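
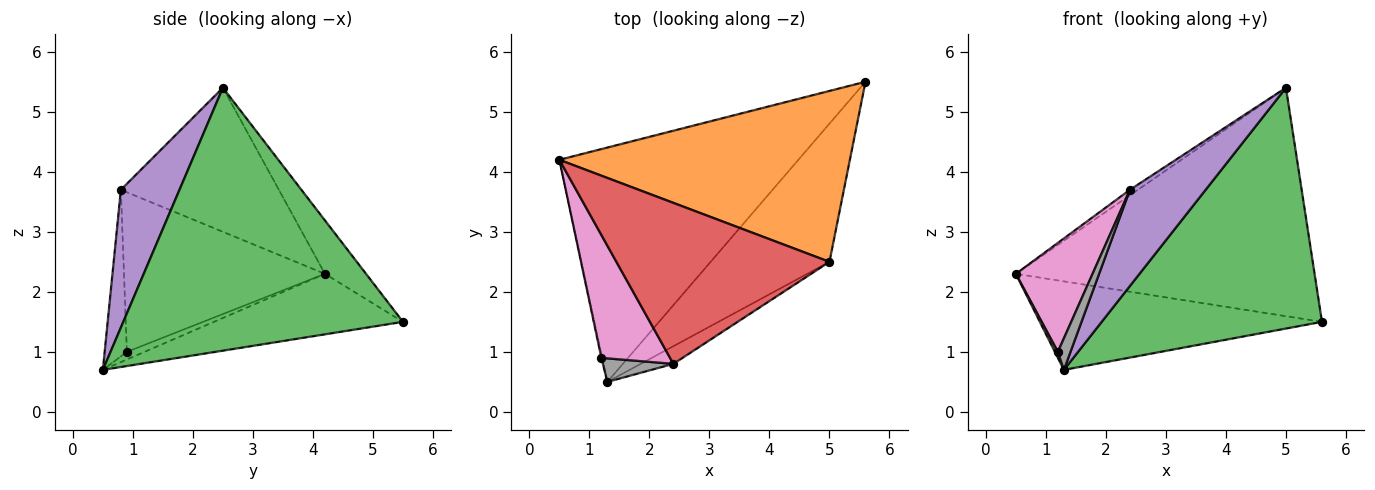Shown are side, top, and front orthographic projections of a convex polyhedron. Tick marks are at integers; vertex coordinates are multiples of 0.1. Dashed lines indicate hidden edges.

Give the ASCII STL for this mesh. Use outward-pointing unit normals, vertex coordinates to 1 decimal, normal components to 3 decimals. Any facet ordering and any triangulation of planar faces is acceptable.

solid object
 facet normal -0.230 0.344 -0.910
  outer loop
   vertex 1.3 0.5 0.7
   vertex 0.5 4.2 2.3
   vertex 5.6 5.5 1.5
  endloop
 endfacet
 facet normal -0.109 0.796 0.595
  outer loop
   vertex 5.0 2.5 5.4
   vertex 5.6 5.5 1.5
   vertex 0.5 4.2 2.3
  endloop
 endfacet
 facet normal 0.740 -0.583 -0.335
  outer loop
   vertex 5.0 2.5 5.4
   vertex 1.3 0.5 0.7
   vertex 5.6 5.5 1.5
  endloop
 endfacet
 facet normal -0.560 0.028 0.828
  outer loop
   vertex 2.4 0.8 3.7
   vertex 5.0 2.5 5.4
   vertex 0.5 4.2 2.3
  endloop
 endfacet
 facet normal 0.606 -0.783 -0.144
  outer loop
   vertex 2.4 0.8 3.7
   vertex 1.3 0.5 0.7
   vertex 5.0 2.5 5.4
  endloop
 endfacet
 facet normal -0.980 -0.167 -0.104
  outer loop
   vertex 1.2 0.9 1.0
   vertex 0.5 4.2 2.3
   vertex 1.3 0.5 0.7
  endloop
 endfacet
 facet normal -0.867 -0.331 0.373
  outer loop
   vertex 1.2 0.9 1.0
   vertex 2.4 0.8 3.7
   vertex 0.5 4.2 2.3
  endloop
 endfacet
 facet normal -0.816 -0.463 0.346
  outer loop
   vertex 1.2 0.9 1.0
   vertex 1.3 0.5 0.7
   vertex 2.4 0.8 3.7
  endloop
 endfacet
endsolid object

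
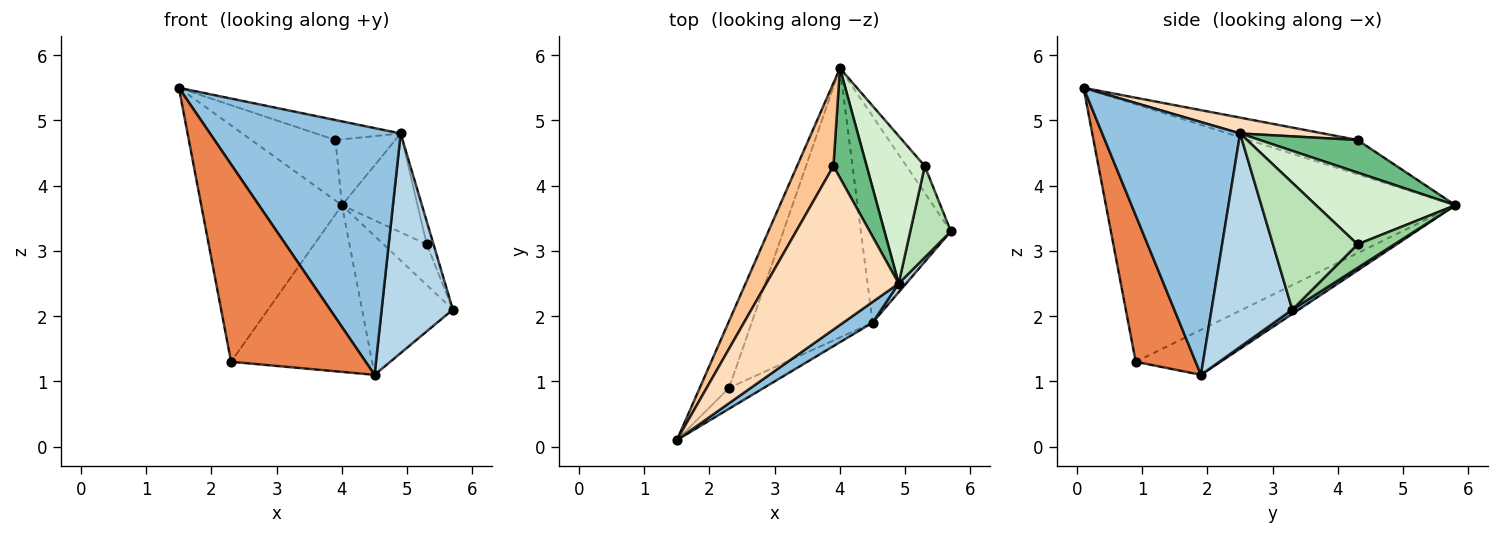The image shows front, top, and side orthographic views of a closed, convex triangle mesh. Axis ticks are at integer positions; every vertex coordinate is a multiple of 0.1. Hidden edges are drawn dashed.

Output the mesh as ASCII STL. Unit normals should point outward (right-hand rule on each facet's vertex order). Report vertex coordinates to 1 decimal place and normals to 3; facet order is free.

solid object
 facet normal 0.040 0.558 -0.829
  outer loop
   vertex 4.5 1.9 1.1
   vertex 4.0 5.8 3.7
   vertex 5.7 3.3 2.1
  endloop
 endfacet
 facet normal 0.585 -0.808 0.068
  outer loop
   vertex 4.9 2.5 4.8
   vertex 1.5 0.1 5.5
   vertex 4.5 1.9 1.1
  endloop
 endfacet
 facet normal 0.750 -0.661 0.026
  outer loop
   vertex 4.9 2.5 4.8
   vertex 4.5 1.9 1.1
   vertex 5.7 3.3 2.1
  endloop
 endfacet
 facet normal -0.922 0.371 -0.105
  outer loop
   vertex 2.3 0.9 1.3
   vertex 1.5 0.1 5.5
   vertex 4.0 5.8 3.7
  endloop
 endfacet
 facet normal 0.405 -0.909 -0.096
  outer loop
   vertex 2.3 0.9 1.3
   vertex 4.5 1.9 1.1
   vertex 1.5 0.1 5.5
  endloop
 endfacet
 facet normal -0.302 0.502 -0.811
  outer loop
   vertex 2.3 0.9 1.3
   vertex 4.0 5.8 3.7
   vertex 4.5 1.9 1.1
  endloop
 endfacet
 facet normal -0.606 0.469 0.643
  outer loop
   vertex 3.9 4.3 4.7
   vertex 4.0 5.8 3.7
   vertex 1.5 0.1 5.5
  endloop
 endfacet
 facet normal 0.118 0.120 0.986
  outer loop
   vertex 3.9 4.3 4.7
   vertex 1.5 0.1 5.5
   vertex 4.9 2.5 4.8
  endloop
 endfacet
 facet normal 0.644 0.394 0.656
  outer loop
   vertex 3.9 4.3 4.7
   vertex 4.9 2.5 4.8
   vertex 4.0 5.8 3.7
  endloop
 endfacet
 facet normal 0.578 0.681 -0.450
  outer loop
   vertex 5.3 4.3 3.1
   vertex 5.7 3.3 2.1
   vertex 4.0 5.8 3.7
  endloop
 endfacet
 facet normal 0.950 0.076 0.304
  outer loop
   vertex 5.3 4.3 3.1
   vertex 4.9 2.5 4.8
   vertex 5.7 3.3 2.1
  endloop
 endfacet
 facet normal 0.716 0.389 0.580
  outer loop
   vertex 5.3 4.3 3.1
   vertex 4.0 5.8 3.7
   vertex 4.9 2.5 4.8
  endloop
 endfacet
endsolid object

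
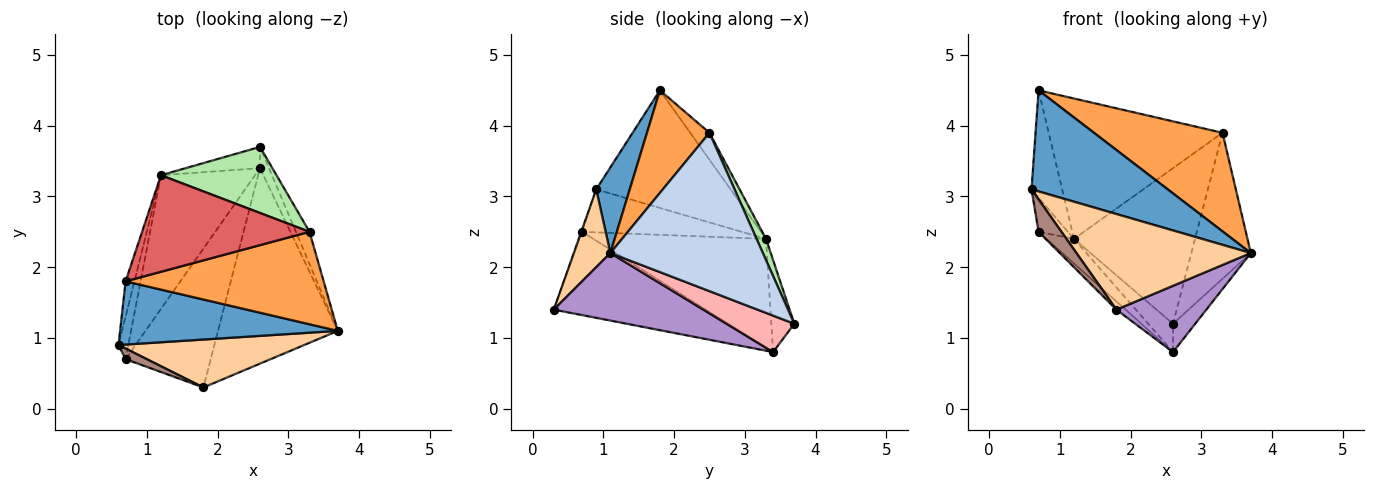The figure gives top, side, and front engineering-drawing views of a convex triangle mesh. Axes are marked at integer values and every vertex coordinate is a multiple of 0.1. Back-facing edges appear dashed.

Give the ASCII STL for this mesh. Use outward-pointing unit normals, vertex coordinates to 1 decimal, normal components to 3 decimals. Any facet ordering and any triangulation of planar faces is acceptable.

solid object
 facet normal 0.204 -0.830 0.519
  outer loop
   vertex 0.7 1.8 4.5
   vertex 0.6 0.9 3.1
   vertex 3.7 1.1 2.2
  endloop
 endfacet
 facet normal 0.929 0.362 -0.080
  outer loop
   vertex 3.3 2.5 3.9
   vertex 3.7 1.1 2.2
   vertex 2.6 3.7 1.2
  endloop
 endfacet
 facet normal 0.334 -0.688 0.645
  outer loop
   vertex 3.3 2.5 3.9
   vertex 0.7 1.8 4.5
   vertex 3.7 1.1 2.2
  endloop
 endfacet
 facet normal 0.185 -0.879 0.440
  outer loop
   vertex 1.8 0.3 1.4
   vertex 3.7 1.1 2.2
   vertex 0.6 0.9 3.1
  endloop
 endfacet
 facet normal -0.972 0.222 -0.073
  outer loop
   vertex 1.2 3.3 2.4
   vertex 0.6 0.9 3.1
   vertex 0.7 1.8 4.5
  endloop
 endfacet
 facet normal 0.072 0.918 0.390
  outer loop
   vertex 1.2 3.3 2.4
   vertex 3.3 2.5 3.9
   vertex 2.6 3.7 1.2
  endloop
 endfacet
 facet normal -0.091 0.820 0.564
  outer loop
   vertex 1.2 3.3 2.4
   vertex 0.7 1.8 4.5
   vertex 3.3 2.5 3.9
  endloop
 endfacet
 facet normal 0.925 0.304 -0.228
  outer loop
   vertex 2.6 3.4 0.8
   vertex 2.6 3.7 1.2
   vertex 3.7 1.1 2.2
  endloop
 endfacet
 facet normal 0.471 -0.283 -0.835
  outer loop
   vertex 2.6 3.4 0.8
   vertex 3.7 1.1 2.2
   vertex 1.8 0.3 1.4
  endloop
 endfacet
 facet normal -0.596 0.642 -0.482
  outer loop
   vertex 2.6 3.4 0.8
   vertex 1.2 3.3 2.4
   vertex 2.6 3.7 1.2
  endloop
 endfacet
 facet normal -0.035 -0.950 0.311
  outer loop
   vertex 0.7 0.7 2.5
   vertex 1.8 0.3 1.4
   vertex 0.6 0.9 3.1
  endloop
 endfacet
 facet normal -0.960 0.176 -0.219
  outer loop
   vertex 0.7 0.7 2.5
   vertex 0.6 0.9 3.1
   vertex 1.2 3.3 2.4
  endloop
 endfacet
 facet normal -0.699 0.042 -0.714
  outer loop
   vertex 0.7 0.7 2.5
   vertex 2.6 3.4 0.8
   vertex 1.8 0.3 1.4
  endloop
 endfacet
 facet normal -0.751 0.119 -0.650
  outer loop
   vertex 0.7 0.7 2.5
   vertex 1.2 3.3 2.4
   vertex 2.6 3.4 0.8
  endloop
 endfacet
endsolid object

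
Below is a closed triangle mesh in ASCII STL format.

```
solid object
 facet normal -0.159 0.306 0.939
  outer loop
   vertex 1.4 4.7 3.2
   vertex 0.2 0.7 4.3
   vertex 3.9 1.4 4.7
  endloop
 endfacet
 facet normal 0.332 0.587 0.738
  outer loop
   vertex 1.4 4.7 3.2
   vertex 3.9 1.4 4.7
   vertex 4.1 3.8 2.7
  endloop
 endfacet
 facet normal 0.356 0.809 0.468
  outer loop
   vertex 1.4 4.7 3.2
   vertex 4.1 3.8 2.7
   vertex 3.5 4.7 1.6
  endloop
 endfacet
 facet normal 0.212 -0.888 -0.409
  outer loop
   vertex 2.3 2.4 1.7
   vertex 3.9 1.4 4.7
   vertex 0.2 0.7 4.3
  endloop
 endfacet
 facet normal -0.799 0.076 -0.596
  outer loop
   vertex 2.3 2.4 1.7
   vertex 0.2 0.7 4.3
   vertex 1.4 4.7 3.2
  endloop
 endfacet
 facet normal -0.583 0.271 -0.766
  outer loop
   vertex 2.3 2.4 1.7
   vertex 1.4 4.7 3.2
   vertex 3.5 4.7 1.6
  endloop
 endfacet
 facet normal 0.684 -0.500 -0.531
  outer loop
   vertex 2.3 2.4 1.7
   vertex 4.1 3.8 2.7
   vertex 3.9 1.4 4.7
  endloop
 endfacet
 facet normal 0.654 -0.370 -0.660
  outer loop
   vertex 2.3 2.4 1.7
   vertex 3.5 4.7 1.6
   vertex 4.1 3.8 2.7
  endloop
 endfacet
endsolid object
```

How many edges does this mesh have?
12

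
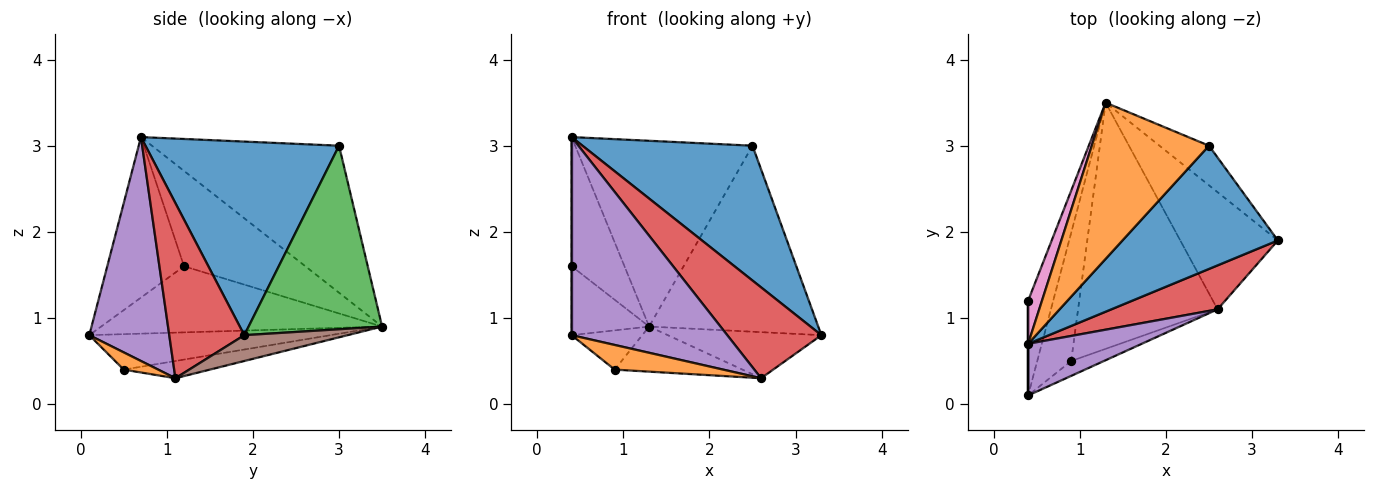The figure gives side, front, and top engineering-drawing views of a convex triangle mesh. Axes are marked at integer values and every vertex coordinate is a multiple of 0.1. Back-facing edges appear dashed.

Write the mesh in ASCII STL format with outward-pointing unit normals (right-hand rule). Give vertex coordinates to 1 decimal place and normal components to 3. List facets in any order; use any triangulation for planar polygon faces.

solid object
 facet normal 0.643 -0.565 0.516
  outer loop
   vertex 2.5 3.0 3.0
   vertex 0.4 0.7 3.1
   vertex 3.3 1.9 0.8
  endloop
 endfacet
 facet normal -0.628 0.595 0.501
  outer loop
   vertex 2.5 3.0 3.0
   vertex 1.3 3.5 0.9
   vertex 0.4 0.7 3.1
  endloop
 endfacet
 facet normal 0.611 0.774 -0.165
  outer loop
   vertex 2.5 3.0 3.0
   vertex 3.3 1.9 0.8
   vertex 1.3 3.5 0.9
  endloop
 endfacet
 facet normal 0.583 -0.731 0.354
  outer loop
   vertex 2.6 1.1 0.3
   vertex 3.3 1.9 0.8
   vertex 0.4 0.7 3.1
  endloop
 endfacet
 facet normal 0.445 -0.866 0.226
  outer loop
   vertex 2.6 1.1 0.3
   vertex 0.4 0.7 3.1
   vertex 0.4 0.1 0.8
  endloop
 endfacet
 facet normal 0.239 0.355 -0.904
  outer loop
   vertex 2.6 1.1 0.3
   vertex 1.3 3.5 0.9
   vertex 3.3 1.9 0.8
  endloop
 endfacet
 facet normal -0.909 0.396 0.132
  outer loop
   vertex 0.4 1.2 1.6
   vertex 0.4 0.7 3.1
   vertex 1.3 3.5 0.9
  endloop
 endfacet
 facet normal -1.000 0.000 0.000
  outer loop
   vertex 0.4 1.2 1.6
   vertex 0.4 0.1 0.8
   vertex 0.4 0.7 3.1
  endloop
 endfacet
 facet normal -0.905 0.250 -0.343
  outer loop
   vertex 0.4 1.2 1.6
   vertex 1.3 3.5 0.9
   vertex 0.4 0.1 0.8
  endloop
 endfacet
 facet normal -0.707 0.207 -0.676
  outer loop
   vertex 0.9 0.5 0.4
   vertex 0.4 0.1 0.8
   vertex 1.3 3.5 0.9
  endloop
 endfacet
 facet normal -0.121 0.179 -0.976
  outer loop
   vertex 0.9 0.5 0.4
   vertex 1.3 3.5 0.9
   vertex 2.6 1.1 0.3
  endloop
 endfacet
 facet normal 0.262 -0.826 -0.498
  outer loop
   vertex 0.9 0.5 0.4
   vertex 2.6 1.1 0.3
   vertex 0.4 0.1 0.8
  endloop
 endfacet
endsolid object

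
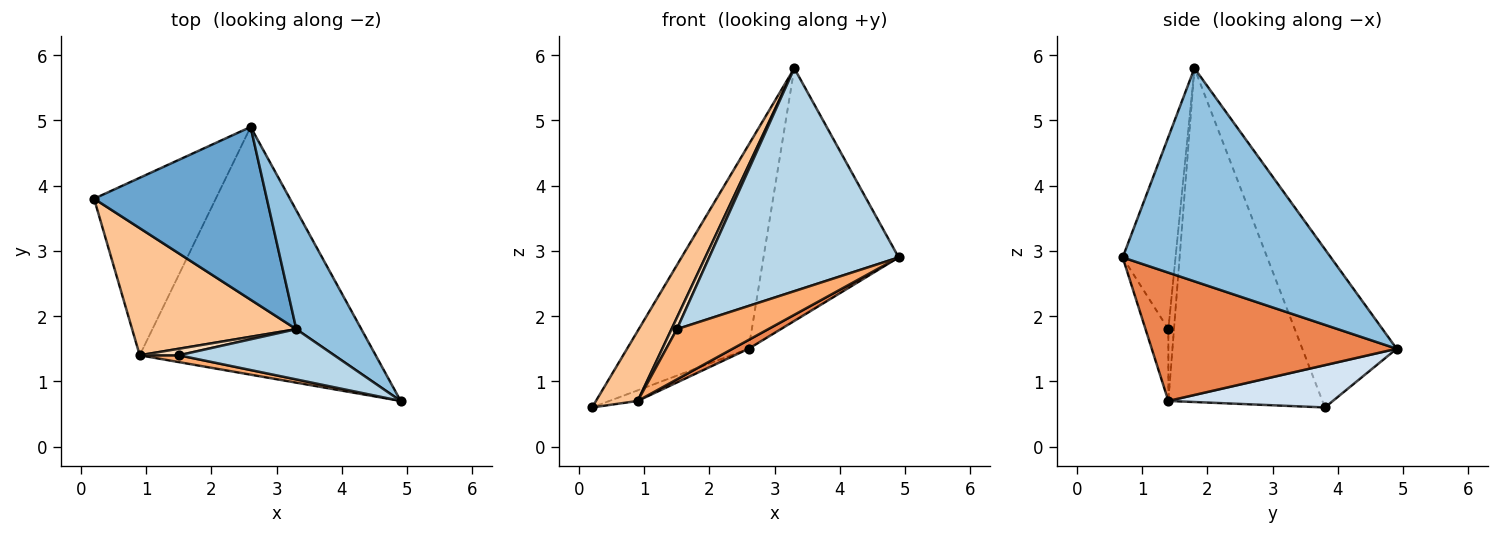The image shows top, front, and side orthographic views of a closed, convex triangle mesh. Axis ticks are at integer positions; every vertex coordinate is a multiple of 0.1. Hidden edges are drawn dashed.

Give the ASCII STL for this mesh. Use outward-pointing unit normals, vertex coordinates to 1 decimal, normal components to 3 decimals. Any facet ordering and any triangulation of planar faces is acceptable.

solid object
 facet normal -0.509 0.657 0.556
  outer loop
   vertex 3.3 1.8 5.8
   vertex 2.6 4.9 1.5
   vertex 0.2 3.8 0.6
  endloop
 endfacet
 facet normal 0.812 0.528 0.248
  outer loop
   vertex 3.3 1.8 5.8
   vertex 4.9 0.7 2.9
   vertex 2.6 4.9 1.5
  endloop
 endfacet
 facet normal -0.262 -0.941 0.212
  outer loop
   vertex 1.5 1.4 1.8
   vertex 4.9 0.7 2.9
   vertex 3.3 1.8 5.8
  endloop
 endfacet
 facet normal 0.328 0.056 -0.943
  outer loop
   vertex 0.9 1.4 0.7
   vertex 0.2 3.8 0.6
   vertex 2.6 4.9 1.5
  endloop
 endfacet
 facet normal 0.477 -0.031 -0.878
  outer loop
   vertex 0.9 1.4 0.7
   vertex 2.6 4.9 1.5
   vertex 4.9 0.7 2.9
  endloop
 endfacet
 facet normal -0.240 -0.962 0.131
  outer loop
   vertex 0.9 1.4 0.7
   vertex 4.9 0.7 2.9
   vertex 1.5 1.4 1.8
  endloop
 endfacet
 facet normal -0.872 -0.236 0.429
  outer loop
   vertex 0.9 1.4 0.7
   vertex 3.3 1.8 5.8
   vertex 0.2 3.8 0.6
  endloop
 endfacet
 facet normal -0.673 -0.642 0.367
  outer loop
   vertex 0.9 1.4 0.7
   vertex 1.5 1.4 1.8
   vertex 3.3 1.8 5.8
  endloop
 endfacet
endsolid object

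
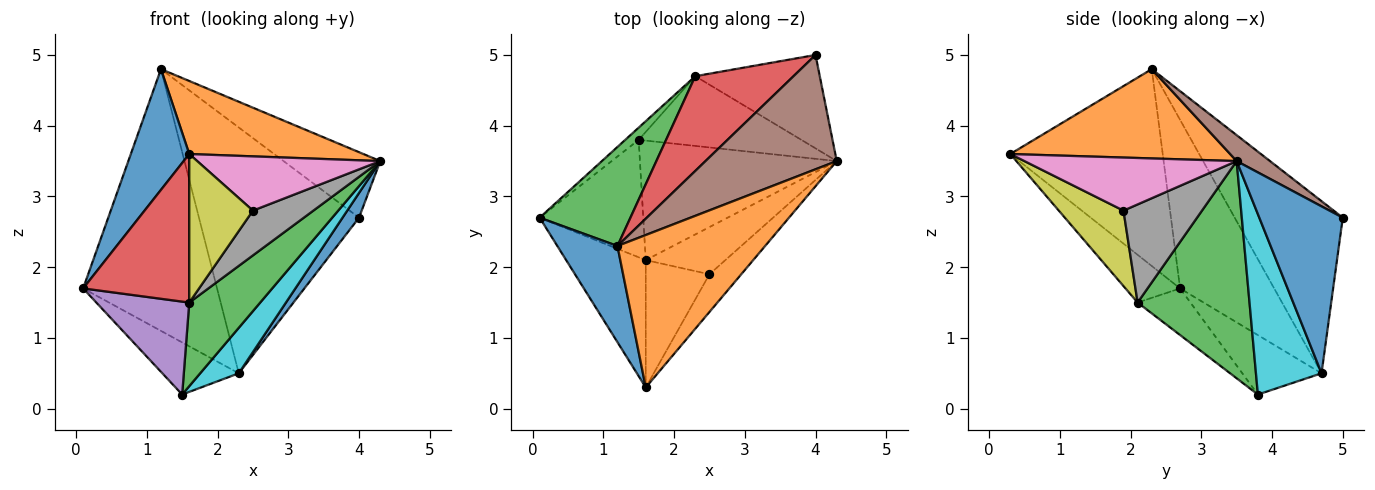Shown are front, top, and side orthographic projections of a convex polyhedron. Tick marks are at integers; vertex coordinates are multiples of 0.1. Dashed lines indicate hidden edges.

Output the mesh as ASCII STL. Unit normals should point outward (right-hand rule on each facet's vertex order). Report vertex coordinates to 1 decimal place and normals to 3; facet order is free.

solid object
 facet normal -0.898 -0.344 0.274
  outer loop
   vertex 1.2 2.3 4.8
   vertex 0.1 2.7 1.7
   vertex 1.6 0.3 3.6
  endloop
 endfacet
 facet normal 0.479 -0.379 0.792
  outer loop
   vertex 1.2 2.3 4.8
   vertex 1.6 0.3 3.6
   vertex 4.3 3.5 3.5
  endloop
 endfacet
 facet normal 0.671 -0.425 -0.608
  outer loop
   vertex 1.6 2.1 1.5
   vertex 1.5 3.8 0.2
   vertex 4.3 3.5 3.5
  endloop
 endfacet
 facet normal -0.364 -0.707 -0.606
  outer loop
   vertex 1.6 2.1 1.5
   vertex 1.6 0.3 3.6
   vertex 0.1 2.7 1.7
  endloop
 endfacet
 facet normal -0.333 -0.585 -0.740
  outer loop
   vertex 1.6 2.1 1.5
   vertex 0.1 2.7 1.7
   vertex 1.5 3.8 0.2
  endloop
 endfacet
 facet normal 0.169 0.490 0.855
  outer loop
   vertex 4.0 5.0 2.7
   vertex 1.2 2.3 4.8
   vertex 4.3 3.5 3.5
  endloop
 endfacet
 facet normal 0.689 -0.595 -0.414
  outer loop
   vertex 2.5 1.9 2.8
   vertex 4.3 3.5 3.5
   vertex 1.6 0.3 3.6
  endloop
 endfacet
 facet normal 0.667 -0.513 -0.540
  outer loop
   vertex 2.5 1.9 2.8
   vertex 1.6 2.1 1.5
   vertex 4.3 3.5 3.5
  endloop
 endfacet
 facet normal 0.611 -0.601 -0.515
  outer loop
   vertex 2.5 1.9 2.8
   vertex 1.6 0.3 3.6
   vertex 1.6 2.1 1.5
  endloop
 endfacet
 facet normal 0.680 -0.400 -0.614
  outer loop
   vertex 2.3 4.7 0.5
   vertex 4.3 3.5 3.5
   vertex 1.5 3.8 0.2
  endloop
 endfacet
 facet normal 0.792 -0.157 -0.590
  outer loop
   vertex 2.3 4.7 0.5
   vertex 4.0 5.0 2.7
   vertex 4.3 3.5 3.5
  endloop
 endfacet
 facet normal -0.710 0.685 -0.161
  outer loop
   vertex 2.3 4.7 0.5
   vertex 1.5 3.8 0.2
   vertex 0.1 2.7 1.7
  endloop
 endfacet
 facet normal -0.549 0.782 0.296
  outer loop
   vertex 2.3 4.7 0.5
   vertex 0.1 2.7 1.7
   vertex 1.2 2.3 4.8
  endloop
 endfacet
 facet normal -0.533 0.789 0.304
  outer loop
   vertex 2.3 4.7 0.5
   vertex 1.2 2.3 4.8
   vertex 4.0 5.0 2.7
  endloop
 endfacet
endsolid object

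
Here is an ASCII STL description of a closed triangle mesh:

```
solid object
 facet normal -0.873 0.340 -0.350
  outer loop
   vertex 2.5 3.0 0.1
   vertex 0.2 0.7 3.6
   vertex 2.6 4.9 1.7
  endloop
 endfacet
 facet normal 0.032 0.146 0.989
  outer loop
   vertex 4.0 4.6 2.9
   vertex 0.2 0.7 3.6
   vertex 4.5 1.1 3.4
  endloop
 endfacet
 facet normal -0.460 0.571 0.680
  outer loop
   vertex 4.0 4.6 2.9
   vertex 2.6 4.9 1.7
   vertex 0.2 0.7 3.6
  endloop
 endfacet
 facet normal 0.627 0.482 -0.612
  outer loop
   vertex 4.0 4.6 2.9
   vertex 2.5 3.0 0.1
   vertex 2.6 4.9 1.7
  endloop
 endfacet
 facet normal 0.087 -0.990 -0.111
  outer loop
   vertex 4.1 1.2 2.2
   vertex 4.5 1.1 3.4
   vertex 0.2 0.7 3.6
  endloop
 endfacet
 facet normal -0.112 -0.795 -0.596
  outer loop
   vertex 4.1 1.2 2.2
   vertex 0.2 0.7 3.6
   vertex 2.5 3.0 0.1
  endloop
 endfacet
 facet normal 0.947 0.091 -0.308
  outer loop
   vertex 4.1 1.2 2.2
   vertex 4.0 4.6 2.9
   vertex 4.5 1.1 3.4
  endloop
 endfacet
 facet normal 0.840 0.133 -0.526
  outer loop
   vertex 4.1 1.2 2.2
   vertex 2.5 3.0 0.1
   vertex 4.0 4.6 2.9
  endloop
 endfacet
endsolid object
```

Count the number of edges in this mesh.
12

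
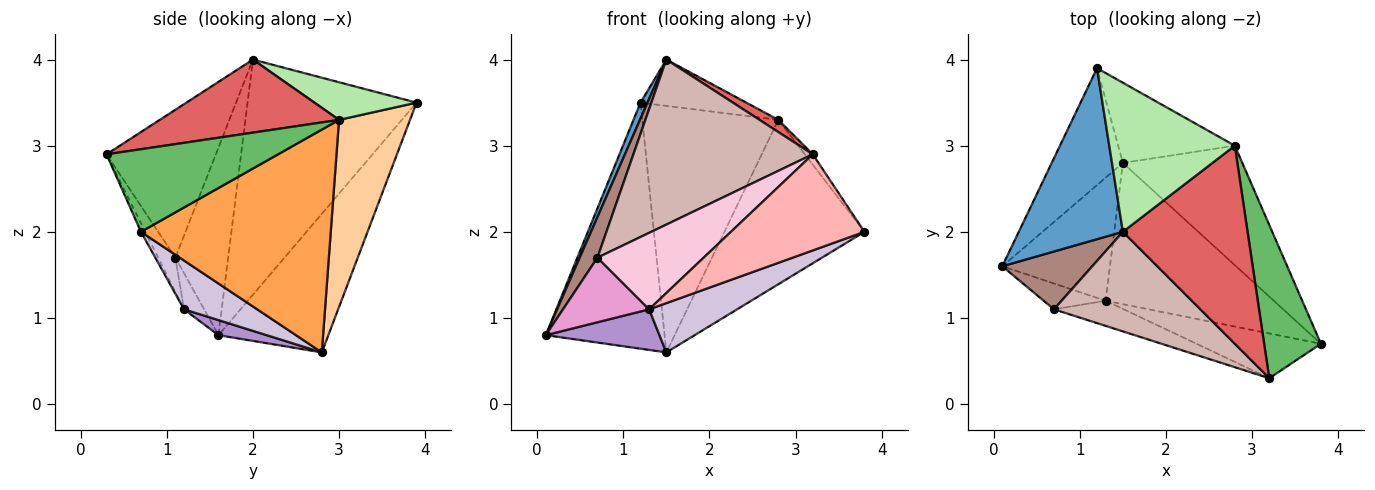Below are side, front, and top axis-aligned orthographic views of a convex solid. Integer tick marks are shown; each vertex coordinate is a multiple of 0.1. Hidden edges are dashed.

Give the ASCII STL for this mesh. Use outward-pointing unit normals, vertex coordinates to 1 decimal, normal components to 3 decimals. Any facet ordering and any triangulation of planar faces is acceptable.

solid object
 facet normal -0.914 -0.038 0.404
  outer loop
   vertex 1.5 2.0 4.0
   vertex 1.2 3.9 3.5
   vertex 0.1 1.6 0.8
  endloop
 endfacet
 facet normal -0.641 0.693 -0.329
  outer loop
   vertex 1.5 2.8 0.6
   vertex 0.1 1.6 0.8
   vertex 1.2 3.9 3.5
  endloop
 endfacet
 facet normal 0.739 0.545 -0.396
  outer loop
   vertex 2.8 3.0 3.3
   vertex 3.8 0.7 2.0
   vertex 1.5 2.8 0.6
  endloop
 endfacet
 facet normal 0.445 0.852 -0.277
  outer loop
   vertex 2.8 3.0 3.3
   vertex 1.5 2.8 0.6
   vertex 1.2 3.9 3.5
  endloop
 endfacet
 facet normal 0.824 0.038 0.566
  outer loop
   vertex 2.8 3.0 3.3
   vertex 3.2 0.3 2.9
   vertex 3.8 0.7 2.0
  endloop
 endfacet
 facet normal 0.275 0.285 0.918
  outer loop
   vertex 2.8 3.0 3.3
   vertex 1.2 3.9 3.5
   vertex 1.5 2.0 4.0
  endloop
 endfacet
 facet normal 0.505 -0.053 0.862
  outer loop
   vertex 2.8 3.0 3.3
   vertex 1.5 2.0 4.0
   vertex 3.2 0.3 2.9
  endloop
 endfacet
 facet normal -0.029 -0.906 -0.422
  outer loop
   vertex 1.3 1.2 1.1
   vertex 3.8 0.7 2.0
   vertex 3.2 0.3 2.9
  endloop
 endfacet
 facet normal 0.132 -0.311 -0.941
  outer loop
   vertex 1.3 1.2 1.1
   vertex 0.1 1.6 0.8
   vertex 1.5 2.8 0.6
  endloop
 endfacet
 facet normal 0.264 -0.318 -0.911
  outer loop
   vertex 1.3 1.2 1.1
   vertex 1.5 2.8 0.6
   vertex 3.8 0.7 2.0
  endloop
 endfacet
 facet normal -0.863 -0.291 0.414
  outer loop
   vertex 0.7 1.1 1.7
   vertex 1.5 2.0 4.0
   vertex 0.1 1.6 0.8
  endloop
 endfacet
 facet normal -0.463 -0.759 0.458
  outer loop
   vertex 0.7 1.1 1.7
   vertex 3.2 0.3 2.9
   vertex 1.5 2.0 4.0
  endloop
 endfacet
 facet normal -0.212 -0.907 -0.363
  outer loop
   vertex 0.7 1.1 1.7
   vertex 0.1 1.6 0.8
   vertex 1.3 1.2 1.1
  endloop
 endfacet
 facet normal -0.152 -0.939 -0.309
  outer loop
   vertex 0.7 1.1 1.7
   vertex 1.3 1.2 1.1
   vertex 3.2 0.3 2.9
  endloop
 endfacet
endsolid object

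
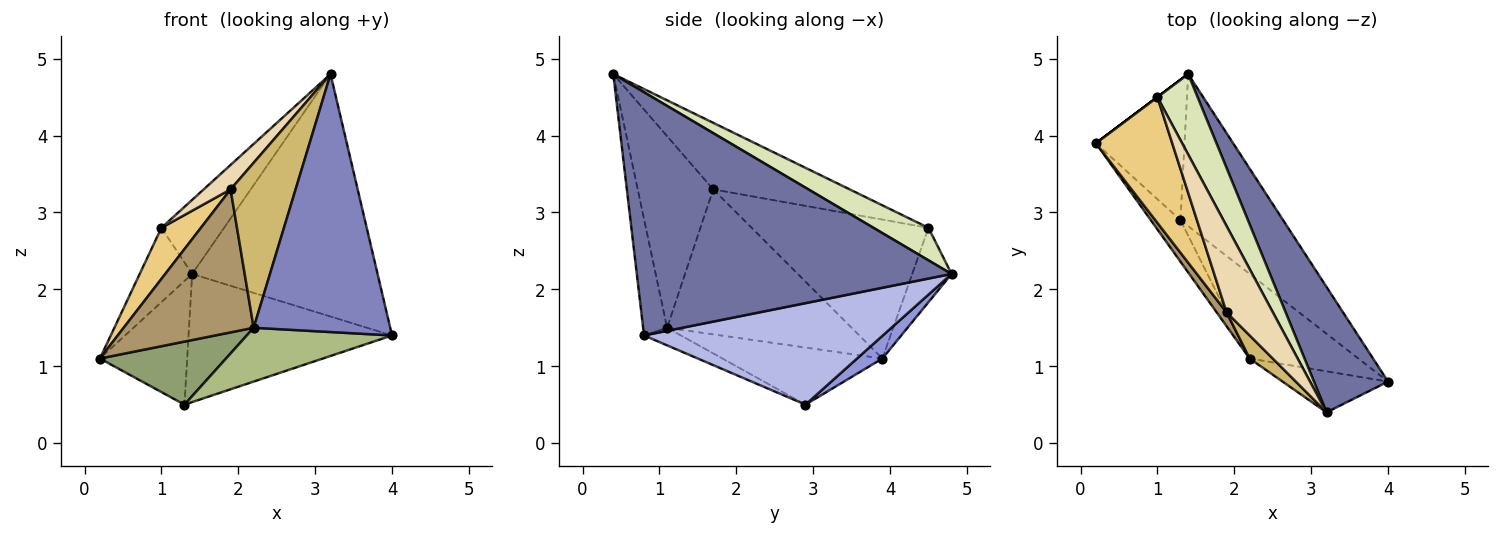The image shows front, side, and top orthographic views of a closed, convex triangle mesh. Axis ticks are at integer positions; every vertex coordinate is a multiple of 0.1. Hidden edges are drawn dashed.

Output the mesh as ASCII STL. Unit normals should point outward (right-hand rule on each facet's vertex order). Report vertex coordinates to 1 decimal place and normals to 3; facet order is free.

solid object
 facet normal 0.833 0.491 0.254
  outer loop
   vertex 3.2 0.4 4.8
   vertex 4.0 0.8 1.4
   vertex 1.4 4.8 2.2
  endloop
 endfacet
 facet normal -0.171 -0.973 -0.155
  outer loop
   vertex 2.2 1.1 1.5
   vertex 4.0 0.8 1.4
   vertex 3.2 0.4 4.8
  endloop
 endfacet
 facet normal 0.188 0.649 -0.737
  outer loop
   vertex 1.3 2.9 0.5
   vertex 0.2 3.9 1.1
   vertex 1.4 4.8 2.2
  endloop
 endfacet
 facet normal 0.603 0.514 -0.610
  outer loop
   vertex 1.3 2.9 0.5
   vertex 1.4 4.8 2.2
   vertex 4.0 0.8 1.4
  endloop
 endfacet
 facet normal -0.727 -0.573 -0.378
  outer loop
   vertex 1.3 2.9 0.5
   vertex 2.2 1.1 1.5
   vertex 0.2 3.9 1.1
  endloop
 endfacet
 facet normal -0.135 -0.532 -0.836
  outer loop
   vertex 1.3 2.9 0.5
   vertex 4.0 0.8 1.4
   vertex 2.2 1.1 1.5
  endloop
 endfacet
 facet normal -0.600 0.800 0.000
  outer loop
   vertex 1.0 4.5 2.8
   vertex 1.4 4.8 2.2
   vertex 0.2 3.9 1.1
  endloop
 endfacet
 facet normal 0.511 0.583 0.632
  outer loop
   vertex 1.0 4.5 2.8
   vertex 3.2 0.4 4.8
   vertex 1.4 4.8 2.2
  endloop
 endfacet
 facet normal -0.816 -0.575 0.056
  outer loop
   vertex 1.9 1.7 3.3
   vertex 0.2 3.9 1.1
   vertex 2.2 1.1 1.5
  endloop
 endfacet
 facet normal -0.755 -0.650 0.091
  outer loop
   vertex 1.9 1.7 3.3
   vertex 2.2 1.1 1.5
   vertex 3.2 0.4 4.8
  endloop
 endfacet
 facet normal -0.860 -0.192 0.473
  outer loop
   vertex 1.9 1.7 3.3
   vertex 1.0 4.5 2.8
   vertex 0.2 3.9 1.1
  endloop
 endfacet
 facet normal -0.810 -0.160 0.564
  outer loop
   vertex 1.9 1.7 3.3
   vertex 3.2 0.4 4.8
   vertex 1.0 4.5 2.8
  endloop
 endfacet
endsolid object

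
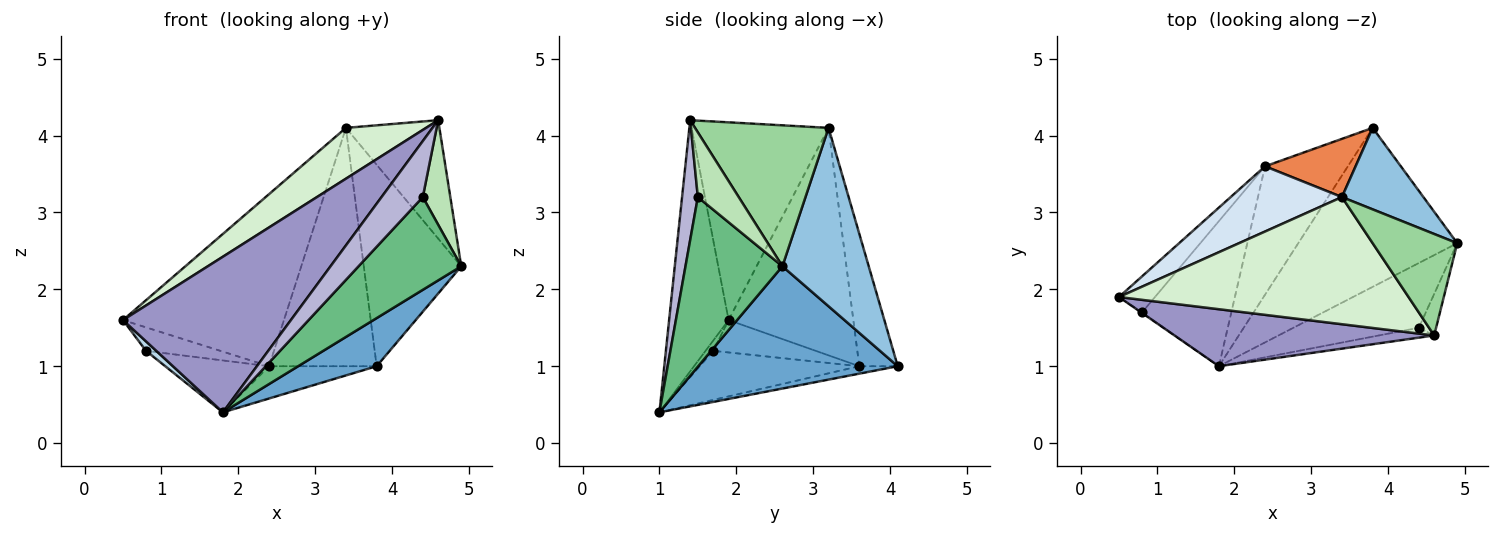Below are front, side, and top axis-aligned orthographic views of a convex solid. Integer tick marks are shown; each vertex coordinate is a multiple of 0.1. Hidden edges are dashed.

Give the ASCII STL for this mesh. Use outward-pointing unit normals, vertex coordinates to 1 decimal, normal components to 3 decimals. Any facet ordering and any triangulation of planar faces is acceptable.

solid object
 facet normal 0.593 -0.233 -0.771
  outer loop
   vertex 1.8 1.0 0.4
   vertex 3.8 4.1 1.0
   vertex 4.9 2.6 2.3
  endloop
 endfacet
 facet normal 0.634 0.717 0.290
  outer loop
   vertex 3.4 3.2 4.1
   vertex 4.9 2.6 2.3
   vertex 3.8 4.1 1.0
  endloop
 endfacet
 facet normal -0.599 -0.799 -0.050
  outer loop
   vertex 0.8 1.7 1.2
   vertex 1.8 1.0 0.4
   vertex 0.5 1.9 1.6
  endloop
 endfacet
 facet normal -0.587 0.757 0.287
  outer loop
   vertex 2.4 3.6 1.0
   vertex 0.5 1.9 1.6
   vertex 3.4 3.2 4.1
  endloop
 endfacet
 facet normal -0.328 0.918 0.224
  outer loop
   vertex 2.4 3.6 1.0
   vertex 3.4 3.2 4.1
   vertex 3.8 4.1 1.0
  endloop
 endfacet
 facet normal -0.602 0.436 -0.669
  outer loop
   vertex 2.4 3.6 1.0
   vertex 0.8 1.7 1.2
   vertex 0.5 1.9 1.6
  endloop
 endfacet
 facet normal -0.087 0.243 -0.966
  outer loop
   vertex 2.4 3.6 1.0
   vertex 3.8 4.1 1.0
   vertex 1.8 1.0 0.4
  endloop
 endfacet
 facet normal -0.460 0.299 -0.836
  outer loop
   vertex 2.4 3.6 1.0
   vertex 1.8 1.0 0.4
   vertex 0.8 1.7 1.2
  endloop
 endfacet
 facet normal 0.612 -0.648 -0.453
  outer loop
   vertex 4.4 1.5 3.2
   vertex 1.8 1.0 0.4
   vertex 4.9 2.6 2.3
  endloop
 endfacet
 facet normal 0.735 0.515 0.441
  outer loop
   vertex 4.6 1.4 4.2
   vertex 4.9 2.6 2.3
   vertex 3.4 3.2 4.1
  endloop
 endfacet
 facet normal 0.810 -0.545 -0.216
  outer loop
   vertex 4.6 1.4 4.2
   vertex 4.4 1.5 3.2
   vertex 4.9 2.6 2.3
  endloop
 endfacet
 facet normal -0.536 -0.313 0.784
  outer loop
   vertex 4.6 1.4 4.2
   vertex 3.4 3.2 4.1
   vertex 0.5 1.9 1.6
  endloop
 endfacet
 facet normal -0.316 -0.891 0.326
  outer loop
   vertex 4.6 1.4 4.2
   vertex 0.5 1.9 1.6
   vertex 1.8 1.0 0.4
  endloop
 endfacet
 facet normal 0.352 -0.922 -0.163
  outer loop
   vertex 4.6 1.4 4.2
   vertex 1.8 1.0 0.4
   vertex 4.4 1.5 3.2
  endloop
 endfacet
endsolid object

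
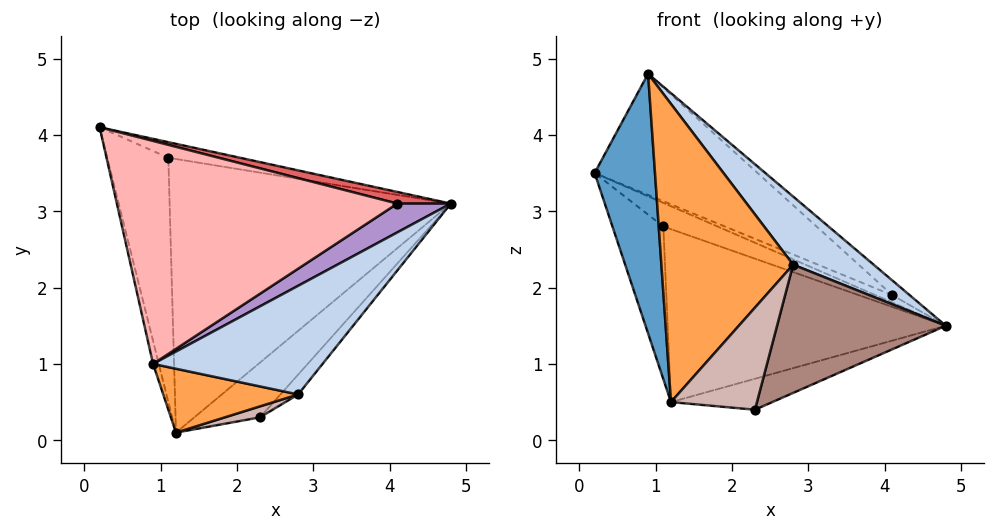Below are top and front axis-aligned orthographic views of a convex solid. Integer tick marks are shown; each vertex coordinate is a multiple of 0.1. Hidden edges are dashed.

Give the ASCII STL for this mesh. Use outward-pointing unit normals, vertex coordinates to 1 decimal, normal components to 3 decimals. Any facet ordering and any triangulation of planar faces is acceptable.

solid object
 facet normal -0.973 -0.228 -0.020
  outer loop
   vertex 0.9 1.0 4.8
   vertex 0.2 4.1 3.5
   vertex 1.2 0.1 0.5
  endloop
 endfacet
 facet normal 0.708 -0.375 0.598
  outer loop
   vertex 2.8 0.6 2.3
   vertex 4.8 3.1 1.5
   vertex 0.9 1.0 4.8
  endloop
 endfacet
 facet normal 0.070 -0.975 0.209
  outer loop
   vertex 2.8 0.6 2.3
   vertex 0.9 1.0 4.8
   vertex 1.2 0.1 0.5
  endloop
 endfacet
 facet normal -0.059 0.832 -0.551
  outer loop
   vertex 1.1 3.7 2.8
   vertex 0.2 4.1 3.5
   vertex 4.8 3.1 1.5
  endloop
 endfacet
 facet normal -0.390 0.488 -0.781
  outer loop
   vertex 1.1 3.7 2.8
   vertex 1.2 0.1 0.5
   vertex 0.2 4.1 3.5
  endloop
 endfacet
 facet normal -0.206 0.523 -0.827
  outer loop
   vertex 1.1 3.7 2.8
   vertex 4.8 3.1 1.5
   vertex 1.2 0.1 0.5
  endloop
 endfacet
 facet normal 0.436 0.479 0.762
  outer loop
   vertex 4.1 3.1 1.9
   vertex 4.8 3.1 1.5
   vertex 0.2 4.1 3.5
  endloop
 endfacet
 facet normal 0.435 0.430 0.791
  outer loop
   vertex 4.1 3.1 1.9
   vertex 0.2 4.1 3.5
   vertex 0.9 1.0 4.8
  endloop
 endfacet
 facet normal 0.454 0.405 0.794
  outer loop
   vertex 4.1 3.1 1.9
   vertex 0.9 1.0 4.8
   vertex 4.8 3.1 1.5
  endloop
 endfacet
 facet normal -0.166 0.486 -0.858
  outer loop
   vertex 2.3 0.3 0.4
   vertex 1.2 0.1 0.5
   vertex 4.8 3.1 1.5
  endloop
 endfacet
 facet normal 0.761 -0.641 -0.099
  outer loop
   vertex 2.3 0.3 0.4
   vertex 4.8 3.1 1.5
   vertex 2.8 0.6 2.3
  endloop
 endfacet
 facet normal 0.187 -0.977 0.105
  outer loop
   vertex 2.3 0.3 0.4
   vertex 2.8 0.6 2.3
   vertex 1.2 0.1 0.5
  endloop
 endfacet
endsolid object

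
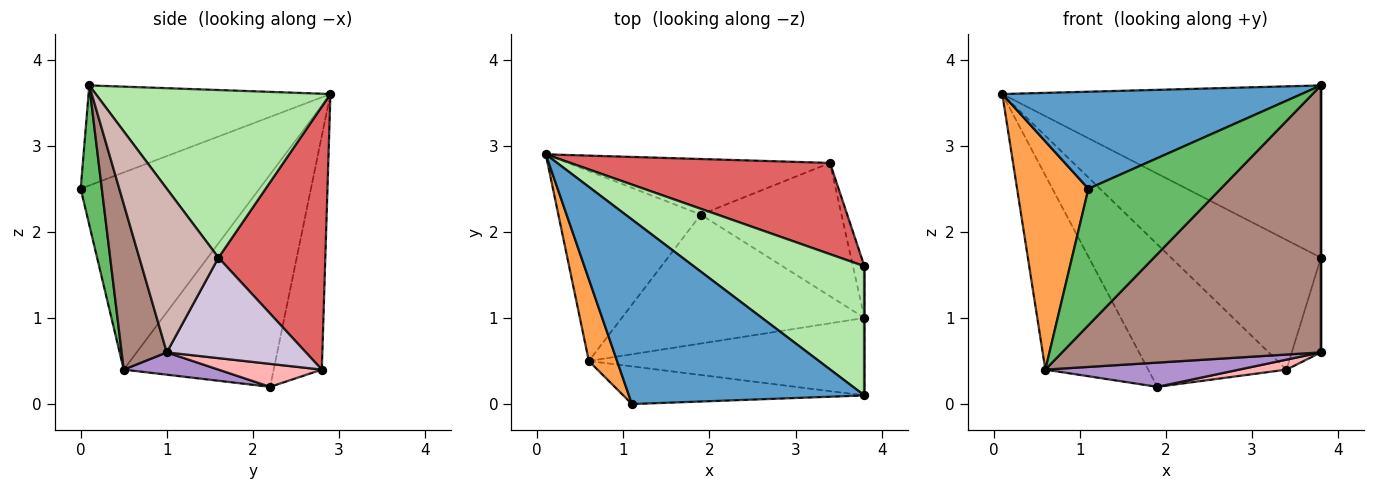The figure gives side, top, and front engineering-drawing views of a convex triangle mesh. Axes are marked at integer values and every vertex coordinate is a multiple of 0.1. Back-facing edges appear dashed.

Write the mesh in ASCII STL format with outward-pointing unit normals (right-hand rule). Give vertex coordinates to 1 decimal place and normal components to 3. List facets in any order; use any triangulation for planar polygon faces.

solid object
 facet normal -0.352 -0.436 0.828
  outer loop
   vertex 1.1 0.0 2.5
   vertex 3.8 0.1 3.7
   vertex 0.1 2.9 3.6
  endloop
 endfacet
 facet normal -0.308 0.886 -0.346
  outer loop
   vertex 3.4 2.8 0.4
   vertex 1.9 2.2 0.2
   vertex 0.1 2.9 3.6
  endloop
 endfacet
 facet normal -0.921 -0.367 0.132
  outer loop
   vertex 0.6 0.5 0.4
   vertex 1.1 0.0 2.5
   vertex 0.1 2.9 3.6
  endloop
 endfacet
 facet normal -0.722 0.495 -0.484
  outer loop
   vertex 0.6 0.5 0.4
   vertex 0.1 2.9 3.6
   vertex 1.9 2.2 0.2
  endloop
 endfacet
 facet normal 0.152 -0.953 -0.263
  outer loop
   vertex 0.6 0.5 0.4
   vertex 3.8 0.1 3.7
   vertex 1.1 0.0 2.5
  endloop
 endfacet
 facet normal 0.508 0.689 0.517
  outer loop
   vertex 3.8 1.6 1.7
   vertex 0.1 2.9 3.6
   vertex 3.8 0.1 3.7
  endloop
 endfacet
 facet normal 0.504 0.707 0.497
  outer loop
   vertex 3.8 1.6 1.7
   vertex 3.4 2.8 0.4
   vertex 0.1 2.9 3.6
  endloop
 endfacet
 facet normal 0.161 -0.074 -0.984
  outer loop
   vertex 3.8 1.0 0.6
   vertex 1.9 2.2 0.2
   vertex 3.4 2.8 0.4
  endloop
 endfacet
 facet normal 0.090 -0.184 -0.979
  outer loop
   vertex 3.8 1.0 0.6
   vertex 0.6 0.5 0.4
   vertex 1.9 2.2 0.2
  endloop
 endfacet
 facet normal 0.973 0.204 -0.111
  outer loop
   vertex 3.8 1.0 0.6
   vertex 3.4 2.8 0.4
   vertex 3.8 1.6 1.7
  endloop
 endfacet
 facet normal 0.165 -0.947 -0.275
  outer loop
   vertex 3.8 1.0 0.6
   vertex 3.8 0.1 3.7
   vertex 0.6 0.5 0.4
  endloop
 endfacet
 facet normal 1.000 0.000 0.000
  outer loop
   vertex 3.8 1.0 0.6
   vertex 3.8 1.6 1.7
   vertex 3.8 0.1 3.7
  endloop
 endfacet
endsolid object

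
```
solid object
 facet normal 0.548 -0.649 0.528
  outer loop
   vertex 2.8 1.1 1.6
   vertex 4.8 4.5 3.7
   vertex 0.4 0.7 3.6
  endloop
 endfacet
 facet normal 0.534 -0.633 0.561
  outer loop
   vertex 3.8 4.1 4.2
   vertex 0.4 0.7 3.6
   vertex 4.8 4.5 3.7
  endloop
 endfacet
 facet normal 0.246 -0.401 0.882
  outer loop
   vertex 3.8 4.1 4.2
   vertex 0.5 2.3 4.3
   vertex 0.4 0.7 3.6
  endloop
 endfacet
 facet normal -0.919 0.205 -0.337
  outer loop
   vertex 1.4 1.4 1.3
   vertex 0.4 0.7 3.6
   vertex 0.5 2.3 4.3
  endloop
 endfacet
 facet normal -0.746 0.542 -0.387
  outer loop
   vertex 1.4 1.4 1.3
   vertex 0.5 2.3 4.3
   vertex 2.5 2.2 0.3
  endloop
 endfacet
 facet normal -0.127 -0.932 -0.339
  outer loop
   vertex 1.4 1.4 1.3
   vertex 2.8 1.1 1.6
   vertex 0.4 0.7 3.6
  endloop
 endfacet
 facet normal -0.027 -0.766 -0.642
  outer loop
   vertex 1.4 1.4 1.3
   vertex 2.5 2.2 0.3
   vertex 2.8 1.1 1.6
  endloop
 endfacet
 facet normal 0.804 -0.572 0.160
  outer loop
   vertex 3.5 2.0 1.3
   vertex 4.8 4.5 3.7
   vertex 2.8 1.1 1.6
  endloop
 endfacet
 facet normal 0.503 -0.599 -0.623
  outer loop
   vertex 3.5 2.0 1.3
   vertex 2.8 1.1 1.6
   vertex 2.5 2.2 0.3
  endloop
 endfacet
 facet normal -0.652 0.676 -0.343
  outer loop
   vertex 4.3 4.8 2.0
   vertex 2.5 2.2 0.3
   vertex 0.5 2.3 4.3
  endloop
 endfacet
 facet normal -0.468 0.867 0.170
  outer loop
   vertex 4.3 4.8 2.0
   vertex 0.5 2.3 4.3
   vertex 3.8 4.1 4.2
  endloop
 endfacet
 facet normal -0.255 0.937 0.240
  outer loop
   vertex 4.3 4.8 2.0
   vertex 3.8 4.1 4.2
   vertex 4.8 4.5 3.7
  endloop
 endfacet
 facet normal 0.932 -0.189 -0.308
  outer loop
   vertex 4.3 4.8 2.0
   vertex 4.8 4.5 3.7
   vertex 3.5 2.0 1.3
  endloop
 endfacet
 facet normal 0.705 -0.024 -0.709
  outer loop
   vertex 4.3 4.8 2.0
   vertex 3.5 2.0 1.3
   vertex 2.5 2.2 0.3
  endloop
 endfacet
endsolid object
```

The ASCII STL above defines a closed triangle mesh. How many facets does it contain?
14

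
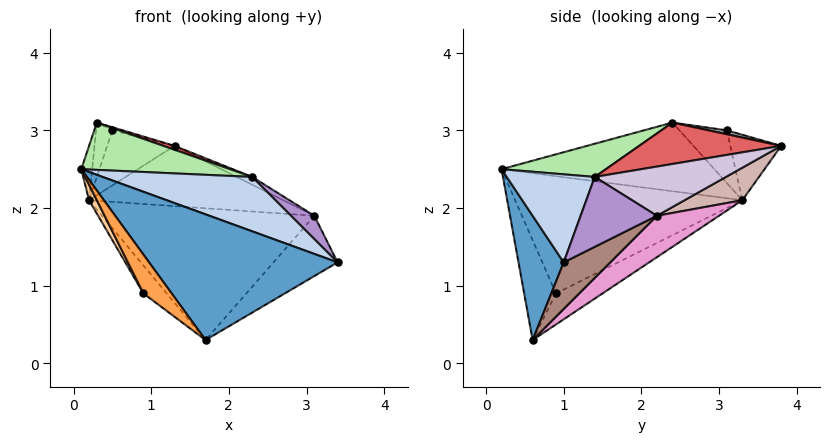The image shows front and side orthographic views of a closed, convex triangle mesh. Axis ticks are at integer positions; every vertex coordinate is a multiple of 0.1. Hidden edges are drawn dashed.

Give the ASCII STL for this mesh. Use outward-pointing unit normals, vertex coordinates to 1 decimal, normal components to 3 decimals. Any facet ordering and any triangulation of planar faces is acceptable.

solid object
 facet normal 0.233 -0.972 -0.007
  outer loop
   vertex 1.7 0.6 0.3
   vertex 3.4 1.0 1.3
   vertex 0.1 0.2 2.5
  endloop
 endfacet
 facet normal 0.392 -0.666 0.634
  outer loop
   vertex 2.3 1.4 2.4
   vertex 0.1 0.2 2.5
   vertex 3.4 1.0 1.3
  endloop
 endfacet
 facet normal -0.623 -0.553 -0.553
  outer loop
   vertex 0.9 0.9 0.9
   vertex 1.7 0.6 0.3
   vertex 0.1 0.2 2.5
  endloop
 endfacet
 facet normal -0.889 -0.030 -0.458
  outer loop
   vertex 0.9 0.9 0.9
   vertex 0.1 0.2 2.5
   vertex 0.2 3.3 2.1
  endloop
 endfacet
 facet normal -0.516 0.258 -0.817
  outer loop
   vertex 0.9 0.9 0.9
   vertex 0.2 3.3 2.1
   vertex 1.7 0.6 0.3
  endloop
 endfacet
 facet normal 0.193 -0.274 0.942
  outer loop
   vertex 0.3 2.4 3.1
   vertex 0.1 0.2 2.5
   vertex 2.3 1.4 2.4
  endloop
 endfacet
 facet normal 0.319 -0.025 0.947
  outer loop
   vertex 0.3 2.4 3.1
   vertex 2.3 1.4 2.4
   vertex 1.3 3.8 2.8
  endloop
 endfacet
 facet normal -0.988 0.050 0.144
  outer loop
   vertex 0.3 2.4 3.1
   vertex 0.2 3.3 2.1
   vertex 0.1 0.2 2.5
  endloop
 endfacet
 facet normal 0.655 -0.200 0.728
  outer loop
   vertex 3.1 2.2 1.9
   vertex 2.3 1.4 2.4
   vertex 3.4 1.0 1.3
  endloop
 endfacet
 facet normal 0.487 0.058 0.871
  outer loop
   vertex 3.1 2.2 1.9
   vertex 1.3 3.8 2.8
   vertex 2.3 1.4 2.4
  endloop
 endfacet
 facet normal 0.355 0.488 -0.798
  outer loop
   vertex 3.1 2.2 1.9
   vertex 3.4 1.0 1.3
   vertex 1.7 0.6 0.3
  endloop
 endfacet
 facet normal 0.189 0.634 -0.750
  outer loop
   vertex 3.1 2.2 1.9
   vertex 0.2 3.3 2.1
   vertex 1.3 3.8 2.8
  endloop
 endfacet
 facet normal 0.179 0.613 -0.770
  outer loop
   vertex 3.1 2.2 1.9
   vertex 1.7 0.6 0.3
   vertex 0.2 3.3 2.1
  endloop
 endfacet
 facet normal -0.564 0.746 0.354
  outer loop
   vertex 0.5 3.1 3.0
   vertex 1.3 3.8 2.8
   vertex 0.2 3.3 2.1
  endloop
 endfacet
 facet normal 0.164 0.094 0.982
  outer loop
   vertex 0.5 3.1 3.0
   vertex 0.3 2.4 3.1
   vertex 1.3 3.8 2.8
  endloop
 endfacet
 facet normal -0.882 0.304 0.361
  outer loop
   vertex 0.5 3.1 3.0
   vertex 0.2 3.3 2.1
   vertex 0.3 2.4 3.1
  endloop
 endfacet
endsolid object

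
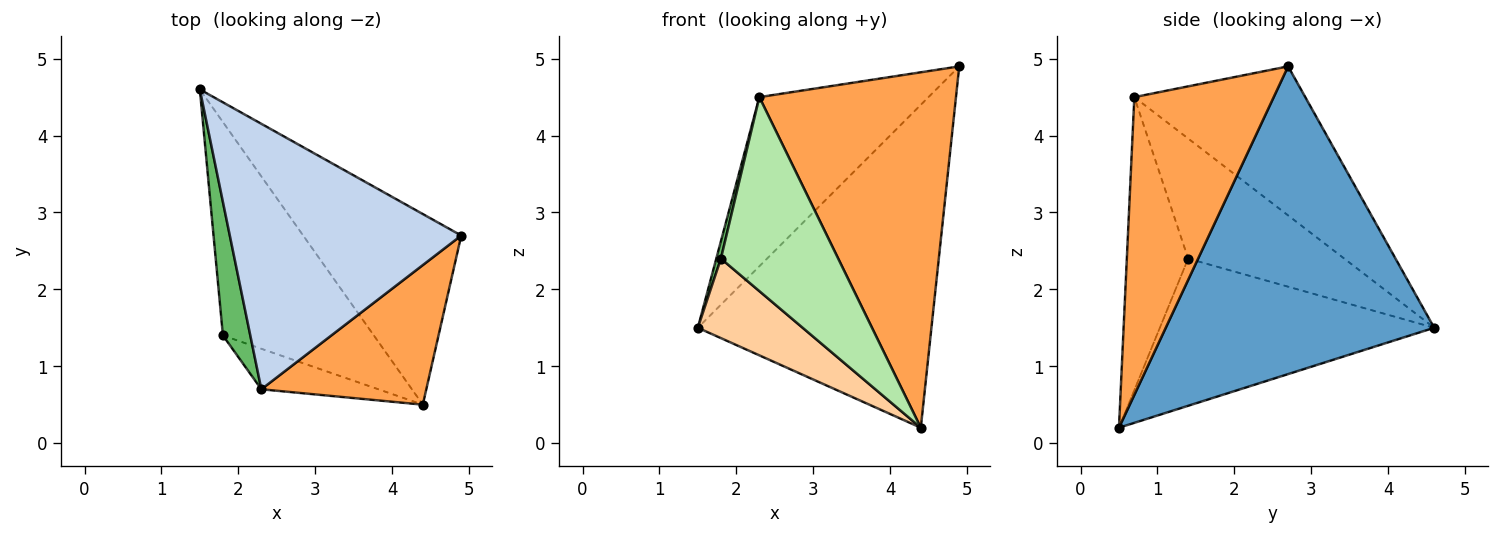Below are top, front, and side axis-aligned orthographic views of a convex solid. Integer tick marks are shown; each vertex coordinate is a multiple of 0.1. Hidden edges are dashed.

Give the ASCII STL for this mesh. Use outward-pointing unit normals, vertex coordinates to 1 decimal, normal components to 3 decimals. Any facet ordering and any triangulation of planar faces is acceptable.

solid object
 facet normal 0.703 0.612 -0.361
  outer loop
   vertex 4.4 0.5 0.2
   vertex 1.5 4.6 1.5
   vertex 4.9 2.7 4.9
  endloop
 endfacet
 facet normal -0.477 0.472 0.741
  outer loop
   vertex 2.3 0.7 4.5
   vertex 4.9 2.7 4.9
   vertex 1.5 4.6 1.5
  endloop
 endfacet
 facet normal 0.551 -0.777 0.305
  outer loop
   vertex 2.3 0.7 4.5
   vertex 4.4 0.5 0.2
   vertex 4.9 2.7 4.9
  endloop
 endfacet
 facet normal -0.675 -0.258 -0.692
  outer loop
   vertex 1.8 1.4 2.4
   vertex 1.5 4.6 1.5
   vertex 4.4 0.5 0.2
  endloop
 endfacet
 facet normal -0.975 -0.029 0.222
  outer loop
   vertex 1.8 1.4 2.4
   vertex 2.3 0.7 4.5
   vertex 1.5 4.6 1.5
  endloop
 endfacet
 facet normal -0.456 -0.871 -0.182
  outer loop
   vertex 1.8 1.4 2.4
   vertex 4.4 0.5 0.2
   vertex 2.3 0.7 4.5
  endloop
 endfacet
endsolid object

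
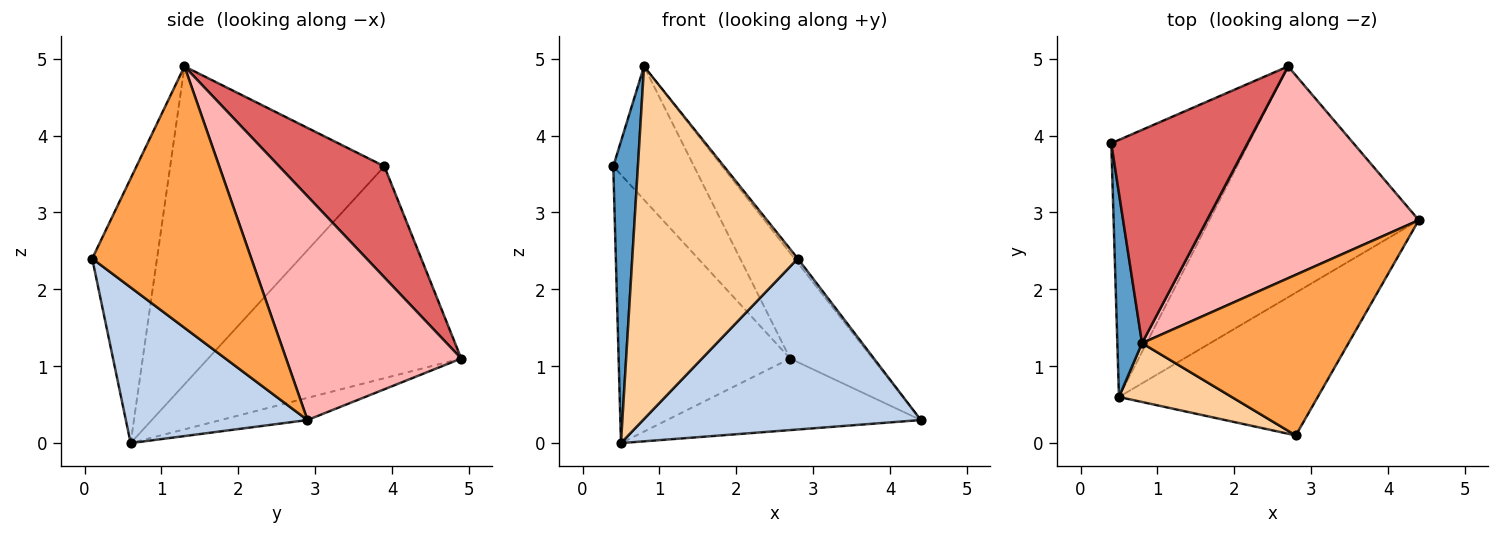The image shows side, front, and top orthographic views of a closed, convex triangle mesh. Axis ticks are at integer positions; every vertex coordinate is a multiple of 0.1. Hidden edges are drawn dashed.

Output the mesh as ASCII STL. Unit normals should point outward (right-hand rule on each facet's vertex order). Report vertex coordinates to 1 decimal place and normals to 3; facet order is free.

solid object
 facet normal -0.991 -0.114 0.077
  outer loop
   vertex 0.8 1.3 4.9
   vertex 0.4 3.9 3.6
   vertex 0.5 0.6 0.0
  endloop
 endfacet
 facet normal 0.449 -0.686 -0.573
  outer loop
   vertex 2.8 0.1 2.4
   vertex 0.5 0.6 0.0
   vertex 4.4 2.9 0.3
  endloop
 endfacet
 facet normal 0.785 0.016 0.620
  outer loop
   vertex 2.8 0.1 2.4
   vertex 4.4 2.9 0.3
   vertex 0.8 1.3 4.9
  endloop
 endfacet
 facet normal -0.360 -0.920 0.154
  outer loop
   vertex 2.8 0.1 2.4
   vertex 0.8 1.3 4.9
   vertex 0.5 0.6 0.0
  endloop
 endfacet
 facet normal -0.729 0.494 -0.473
  outer loop
   vertex 2.7 4.9 1.1
   vertex 0.5 0.6 0.0
   vertex 0.4 3.9 3.6
  endloop
 endfacet
 facet normal -0.101 0.295 -0.950
  outer loop
   vertex 2.7 4.9 1.1
   vertex 4.4 2.9 0.3
   vertex 0.5 0.6 0.0
  endloop
 endfacet
 facet normal 0.569 0.436 0.698
  outer loop
   vertex 2.7 4.9 1.1
   vertex 0.4 3.9 3.6
   vertex 0.8 1.3 4.9
  endloop
 endfacet
 facet normal 0.687 0.324 0.650
  outer loop
   vertex 2.7 4.9 1.1
   vertex 0.8 1.3 4.9
   vertex 4.4 2.9 0.3
  endloop
 endfacet
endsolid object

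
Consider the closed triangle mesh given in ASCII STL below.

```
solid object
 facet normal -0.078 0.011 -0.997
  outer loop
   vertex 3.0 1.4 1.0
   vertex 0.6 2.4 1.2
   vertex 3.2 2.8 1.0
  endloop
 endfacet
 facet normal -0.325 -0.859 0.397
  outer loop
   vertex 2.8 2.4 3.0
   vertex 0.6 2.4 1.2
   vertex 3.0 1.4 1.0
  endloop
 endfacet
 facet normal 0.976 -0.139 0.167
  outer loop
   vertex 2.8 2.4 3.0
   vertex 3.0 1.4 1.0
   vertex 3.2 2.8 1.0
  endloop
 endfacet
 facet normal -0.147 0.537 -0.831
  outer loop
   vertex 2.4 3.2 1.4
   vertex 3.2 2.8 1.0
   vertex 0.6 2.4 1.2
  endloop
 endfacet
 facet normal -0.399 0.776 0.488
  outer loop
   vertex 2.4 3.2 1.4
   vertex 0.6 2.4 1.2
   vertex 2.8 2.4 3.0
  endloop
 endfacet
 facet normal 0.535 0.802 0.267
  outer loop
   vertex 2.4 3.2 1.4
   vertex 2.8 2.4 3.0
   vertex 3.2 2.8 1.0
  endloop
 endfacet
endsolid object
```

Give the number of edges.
9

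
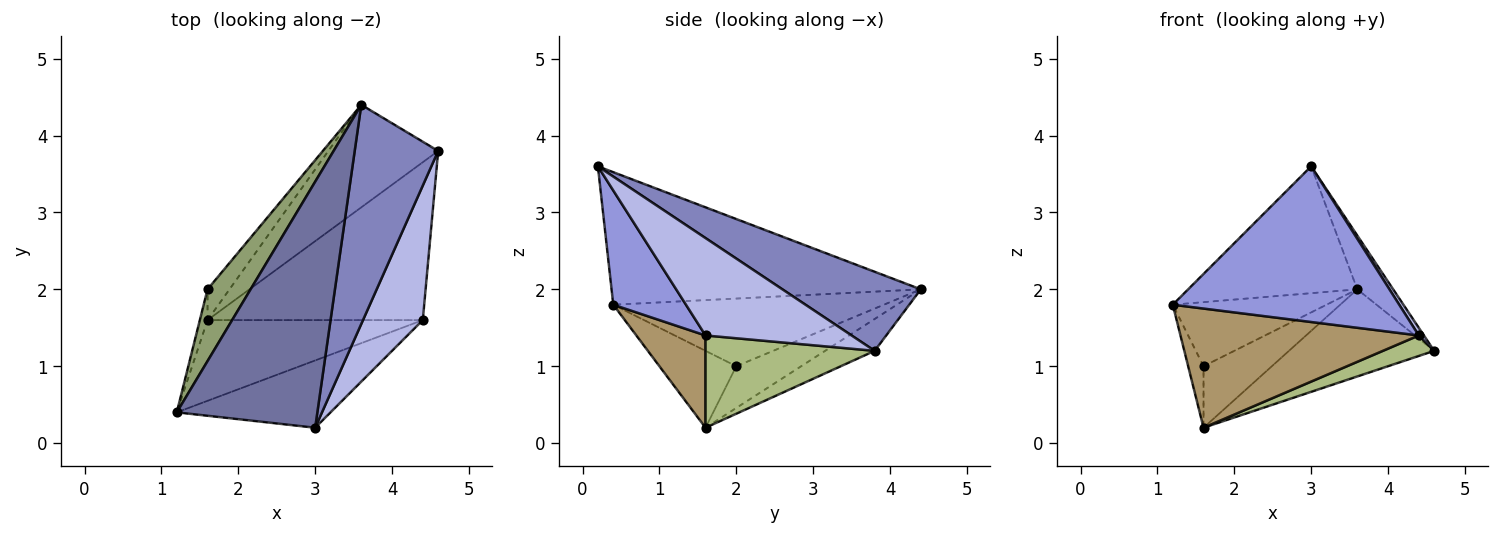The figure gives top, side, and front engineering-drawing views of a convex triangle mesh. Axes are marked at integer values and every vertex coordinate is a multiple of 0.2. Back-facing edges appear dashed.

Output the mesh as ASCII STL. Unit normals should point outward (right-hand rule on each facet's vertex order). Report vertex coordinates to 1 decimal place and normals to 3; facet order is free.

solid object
 facet normal -0.642 0.351 0.681
  outer loop
   vertex 3.6 4.4 2.0
   vertex 1.2 0.4 1.8
   vertex 3.0 0.2 3.6
  endloop
 endfacet
 facet normal 0.677 0.176 0.715
  outer loop
   vertex 3.6 4.4 2.0
   vertex 3.0 0.2 3.6
   vertex 4.6 3.8 1.2
  endloop
 endfacet
 facet normal 0.283 -0.881 -0.380
  outer loop
   vertex 4.4 1.6 1.4
   vertex 3.0 0.2 3.6
   vertex 1.2 0.4 1.8
  endloop
 endfacet
 facet normal 0.852 -0.030 0.523
  outer loop
   vertex 4.4 1.6 1.4
   vertex 4.6 3.8 1.2
   vertex 3.0 0.2 3.6
  endloop
 endfacet
 facet normal -0.761 0.432 0.484
  outer loop
   vertex 1.6 2.0 1.0
   vertex 1.2 0.4 1.8
   vertex 3.6 4.4 2.0
  endloop
 endfacet
 facet normal 0.391 -0.119 -0.913
  outer loop
   vertex 1.6 1.6 0.2
   vertex 4.6 3.8 1.2
   vertex 4.4 1.6 1.4
  endloop
 endfacet
 facet normal -0.216 0.632 -0.744
  outer loop
   vertex 1.6 1.6 0.2
   vertex 3.6 4.4 2.0
   vertex 4.6 3.8 1.2
  endloop
 endfacet
 facet normal -0.648 0.682 -0.341
  outer loop
   vertex 1.6 1.6 0.2
   vertex 1.6 2.0 1.0
   vertex 3.6 4.4 2.0
  endloop
 endfacet
 facet normal 0.234 -0.805 -0.545
  outer loop
   vertex 1.6 1.6 0.2
   vertex 4.4 1.6 1.4
   vertex 1.2 0.4 1.8
  endloop
 endfacet
 facet normal -0.976 0.195 -0.098
  outer loop
   vertex 1.6 1.6 0.2
   vertex 1.2 0.4 1.8
   vertex 1.6 2.0 1.0
  endloop
 endfacet
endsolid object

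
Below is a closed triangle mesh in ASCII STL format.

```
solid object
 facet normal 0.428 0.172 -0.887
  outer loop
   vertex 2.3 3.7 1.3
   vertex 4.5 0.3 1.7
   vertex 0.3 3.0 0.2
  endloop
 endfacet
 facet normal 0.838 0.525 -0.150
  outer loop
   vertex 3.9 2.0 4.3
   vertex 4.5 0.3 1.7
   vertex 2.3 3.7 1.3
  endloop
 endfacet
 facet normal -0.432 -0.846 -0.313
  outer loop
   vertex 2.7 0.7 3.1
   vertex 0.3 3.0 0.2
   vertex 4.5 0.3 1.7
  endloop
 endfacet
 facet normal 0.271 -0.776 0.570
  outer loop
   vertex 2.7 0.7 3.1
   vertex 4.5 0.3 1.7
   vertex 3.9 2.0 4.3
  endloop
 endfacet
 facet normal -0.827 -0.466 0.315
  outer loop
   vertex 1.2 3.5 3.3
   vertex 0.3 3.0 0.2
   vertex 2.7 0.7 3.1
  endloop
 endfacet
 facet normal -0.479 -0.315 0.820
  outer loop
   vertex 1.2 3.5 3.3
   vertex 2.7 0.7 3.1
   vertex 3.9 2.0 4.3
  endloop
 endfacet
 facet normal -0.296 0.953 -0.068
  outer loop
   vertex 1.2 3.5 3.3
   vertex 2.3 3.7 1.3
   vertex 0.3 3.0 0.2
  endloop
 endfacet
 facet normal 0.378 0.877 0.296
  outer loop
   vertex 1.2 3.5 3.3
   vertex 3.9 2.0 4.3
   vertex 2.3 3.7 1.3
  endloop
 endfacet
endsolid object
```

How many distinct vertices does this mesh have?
6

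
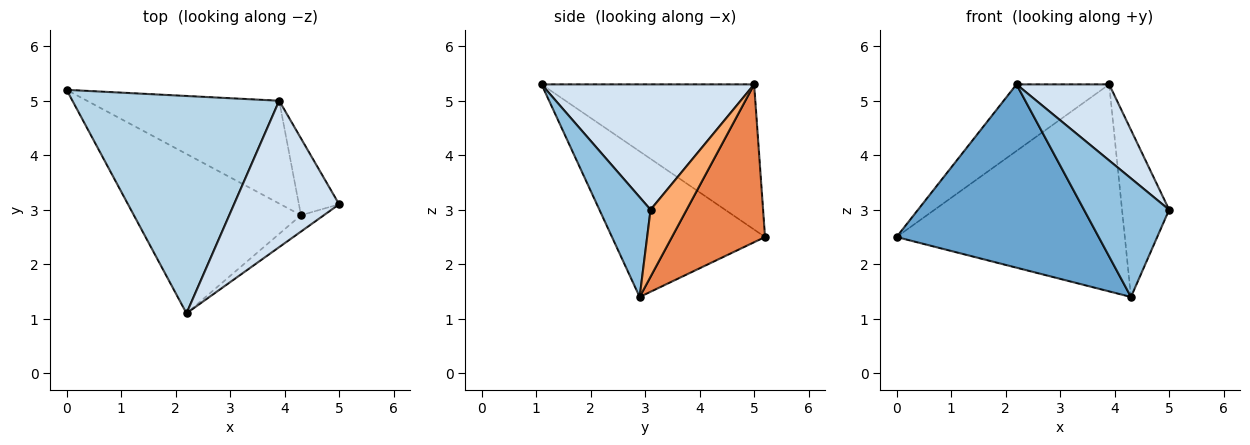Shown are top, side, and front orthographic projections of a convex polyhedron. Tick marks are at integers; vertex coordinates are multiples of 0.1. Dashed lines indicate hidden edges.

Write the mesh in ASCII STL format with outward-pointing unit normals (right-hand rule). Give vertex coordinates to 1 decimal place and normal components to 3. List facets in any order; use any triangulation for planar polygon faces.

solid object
 facet normal -0.496 -0.655 -0.570
  outer loop
   vertex 4.3 2.9 1.4
   vertex 2.2 1.1 5.3
   vertex 0.0 5.2 2.5
  endloop
 endfacet
 facet normal 0.512 -0.851 -0.117
  outer loop
   vertex 4.3 2.9 1.4
   vertex 5.0 3.1 3.0
   vertex 2.2 1.1 5.3
  endloop
 endfacet
 facet normal -0.557 0.243 0.794
  outer loop
   vertex 3.9 5.0 5.3
   vertex 0.0 5.2 2.5
   vertex 2.2 1.1 5.3
  endloop
 endfacet
 facet normal 0.727 -0.317 0.609
  outer loop
   vertex 3.9 5.0 5.3
   vertex 2.2 1.1 5.3
   vertex 5.0 3.1 3.0
  endloop
 endfacet
 facet normal 0.343 0.841 -0.418
  outer loop
   vertex 3.9 5.0 5.3
   vertex 4.3 2.9 1.4
   vertex 0.0 5.2 2.5
  endloop
 endfacet
 facet normal 0.571 0.746 -0.343
  outer loop
   vertex 3.9 5.0 5.3
   vertex 5.0 3.1 3.0
   vertex 4.3 2.9 1.4
  endloop
 endfacet
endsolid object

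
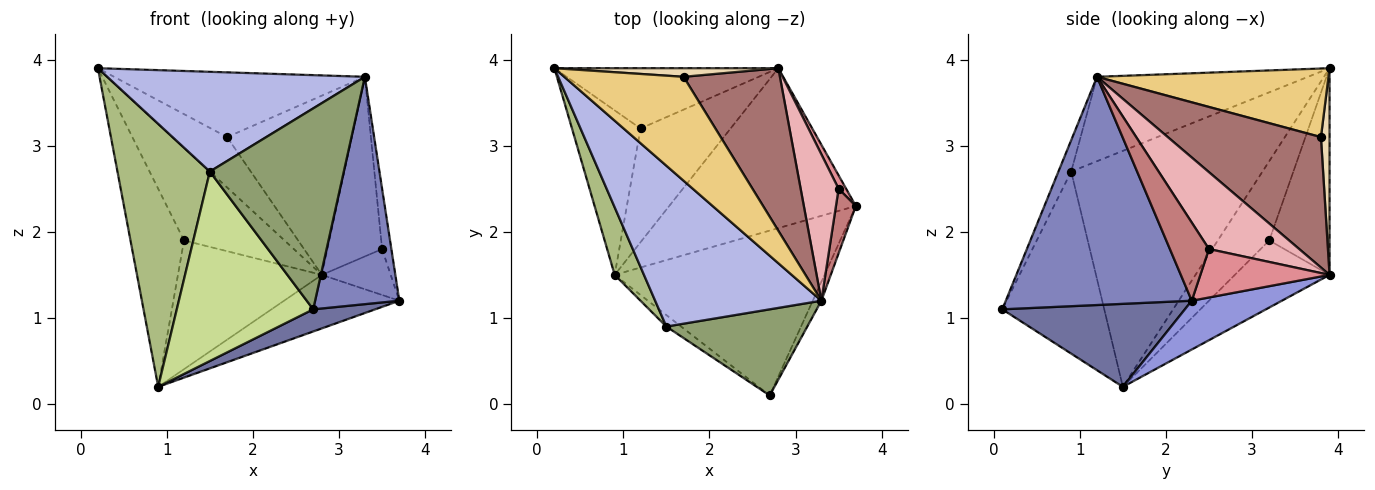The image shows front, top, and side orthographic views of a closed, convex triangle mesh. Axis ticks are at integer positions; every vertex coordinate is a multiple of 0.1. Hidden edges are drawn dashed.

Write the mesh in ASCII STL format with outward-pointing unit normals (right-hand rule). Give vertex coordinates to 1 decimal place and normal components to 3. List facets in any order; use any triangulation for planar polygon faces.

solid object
 facet normal 0.365 -0.124 -0.923
  outer loop
   vertex 0.9 1.5 0.2
   vertex 3.7 2.3 1.2
   vertex 2.7 0.1 1.1
  endloop
 endfacet
 facet normal 0.910 -0.412 -0.034
  outer loop
   vertex 3.3 1.2 3.8
   vertex 2.7 0.1 1.1
   vertex 3.7 2.3 1.2
  endloop
 endfacet
 facet normal 0.241 0.308 -0.920
  outer loop
   vertex 2.8 3.9 1.5
   vertex 3.7 2.3 1.2
   vertex 0.9 1.5 0.2
  endloop
 endfacet
 facet normal -0.396 -0.484 0.780
  outer loop
   vertex 1.5 0.9 2.7
   vertex 3.3 1.2 3.8
   vertex 0.2 3.9 3.9
  endloop
 endfacet
 facet normal -0.087 -0.916 0.392
  outer loop
   vertex 1.5 0.9 2.7
   vertex 2.7 0.1 1.1
   vertex 3.3 1.2 3.8
  endloop
 endfacet
 facet normal -0.895 -0.432 0.111
  outer loop
   vertex 1.5 0.9 2.7
   vertex 0.2 3.9 3.9
   vertex 0.9 1.5 0.2
  endloop
 endfacet
 facet normal -0.598 -0.800 -0.048
  outer loop
   vertex 1.5 0.9 2.7
   vertex 0.9 1.5 0.2
   vertex 2.7 0.1 1.1
  endloop
 endfacet
 facet normal -0.594 0.619 -0.514
  outer loop
   vertex 1.2 3.2 1.9
   vertex 0.9 1.5 0.2
   vertex 0.2 3.9 3.9
  endloop
 endfacet
 facet normal -0.449 0.749 -0.487
  outer loop
   vertex 1.2 3.2 1.9
   vertex 0.2 3.9 3.9
   vertex 2.8 3.9 1.5
  endloop
 endfacet
 facet normal -0.442 0.672 -0.594
  outer loop
   vertex 1.2 3.2 1.9
   vertex 2.8 3.9 1.5
   vertex 0.9 1.5 0.2
  endloop
 endfacet
 facet normal 0.439 0.475 0.763
  outer loop
   vertex 1.7 3.8 3.1
   vertex 0.2 3.9 3.9
   vertex 3.3 1.2 3.8
  endloop
 endfacet
 facet normal 0.154 0.974 0.167
  outer loop
   vertex 1.7 3.8 3.1
   vertex 2.8 3.9 1.5
   vertex 0.2 3.9 3.9
  endloop
 endfacet
 facet normal 0.673 0.548 0.497
  outer loop
   vertex 1.7 3.8 3.1
   vertex 3.3 1.2 3.8
   vertex 2.8 3.9 1.5
  endloop
 endfacet
 facet normal 0.945 0.224 0.240
  outer loop
   vertex 3.5 2.5 1.8
   vertex 3.3 1.2 3.8
   vertex 3.7 2.3 1.2
  endloop
 endfacet
 facet normal 0.874 0.466 0.136
  outer loop
   vertex 3.5 2.5 1.8
   vertex 3.7 2.3 1.2
   vertex 2.8 3.9 1.5
  endloop
 endfacet
 facet normal 0.788 0.477 0.389
  outer loop
   vertex 3.5 2.5 1.8
   vertex 2.8 3.9 1.5
   vertex 3.3 1.2 3.8
  endloop
 endfacet
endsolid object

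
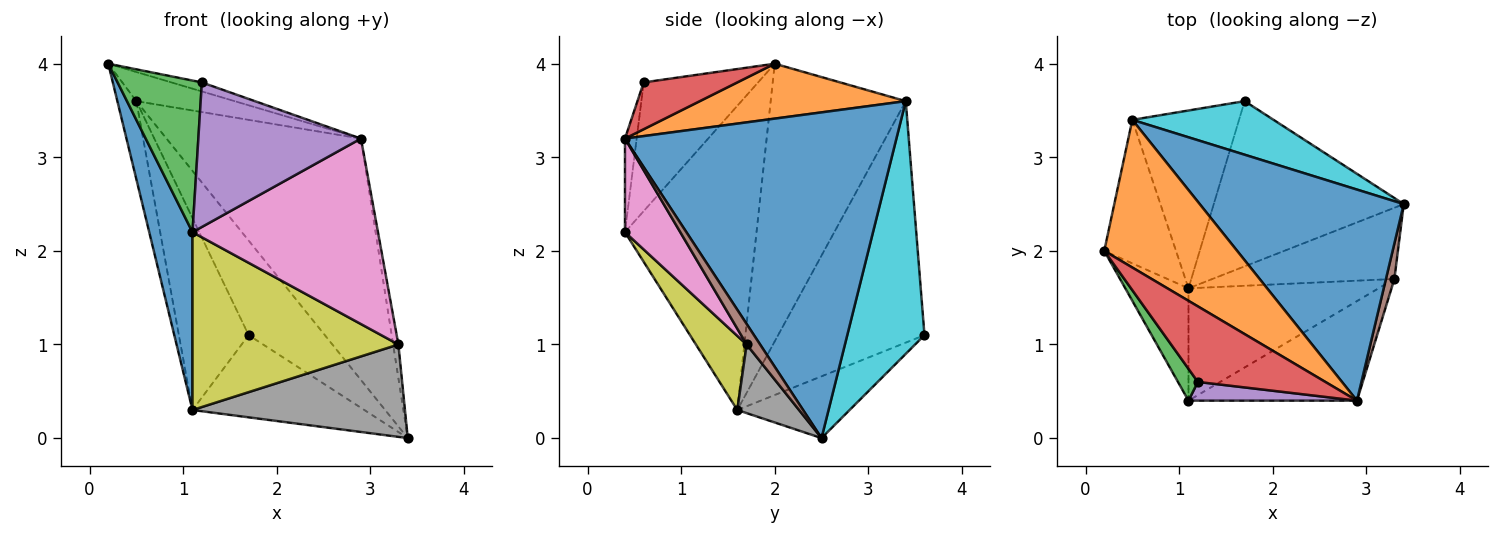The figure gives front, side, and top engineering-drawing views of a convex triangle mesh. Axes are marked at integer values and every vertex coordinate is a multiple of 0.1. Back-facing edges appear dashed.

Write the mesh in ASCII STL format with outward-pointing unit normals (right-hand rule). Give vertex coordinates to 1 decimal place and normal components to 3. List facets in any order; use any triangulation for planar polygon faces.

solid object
 facet normal -0.932 -0.306 -0.194
  outer loop
   vertex 1.1 1.6 0.3
   vertex 1.1 0.4 2.2
   vertex 0.2 2.0 4.0
  endloop
 endfacet
 facet normal -0.279 0.428 -0.860
  outer loop
   vertex 1.1 1.6 0.3
   vertex 1.7 3.6 1.1
   vertex 3.4 2.5 0.0
  endloop
 endfacet
 facet normal -0.799 -0.588 0.123
  outer loop
   vertex 1.2 0.6 3.8
   vertex 0.2 2.0 4.0
   vertex 1.1 0.4 2.2
  endloop
 endfacet
 facet normal 0.342 0.111 0.933
  outer loop
   vertex 1.2 0.6 3.8
   vertex 2.9 0.4 3.2
   vertex 0.2 2.0 4.0
  endloop
 endfacet
 facet normal -0.071 -0.989 0.128
  outer loop
   vertex 1.2 0.6 3.8
   vertex 1.1 0.4 2.2
   vertex 2.9 0.4 3.2
  endloop
 endfacet
 facet normal 0.869 0.340 0.359
  outer loop
   vertex 3.3 1.7 1.0
   vertex 3.4 2.5 0.0
   vertex 2.9 0.4 3.2
  endloop
 endfacet
 facet normal 0.254 -0.852 -0.457
  outer loop
   vertex 3.3 1.7 1.0
   vertex 2.9 0.4 3.2
   vertex 1.1 0.4 2.2
  endloop
 endfacet
 facet normal 0.224 -0.772 -0.595
  outer loop
   vertex 3.3 1.7 1.0
   vertex 1.1 1.6 0.3
   vertex 3.4 2.5 0.0
  endloop
 endfacet
 facet normal 0.204 -0.828 -0.523
  outer loop
   vertex 3.3 1.7 1.0
   vertex 1.1 0.4 2.2
   vertex 1.1 1.6 0.3
  endloop
 endfacet
 facet normal 0.661 0.653 0.370
  outer loop
   vertex 0.5 3.4 3.6
   vertex 3.4 2.5 0.0
   vertex 1.7 3.6 1.1
  endloop
 endfacet
 facet normal 0.724 0.519 0.454
  outer loop
   vertex 0.5 3.4 3.6
   vertex 2.9 0.4 3.2
   vertex 3.4 2.5 0.0
  endloop
 endfacet
 facet normal 0.376 0.179 0.909
  outer loop
   vertex 0.5 3.4 3.6
   vertex 0.2 2.0 4.0
   vertex 2.9 0.4 3.2
  endloop
 endfacet
 facet normal -0.959 0.135 -0.248
  outer loop
   vertex 0.5 3.4 3.6
   vertex 1.1 1.6 0.3
   vertex 0.2 2.0 4.0
  endloop
 endfacet
 facet normal -0.838 0.400 -0.370
  outer loop
   vertex 0.5 3.4 3.6
   vertex 1.7 3.6 1.1
   vertex 1.1 1.6 0.3
  endloop
 endfacet
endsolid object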